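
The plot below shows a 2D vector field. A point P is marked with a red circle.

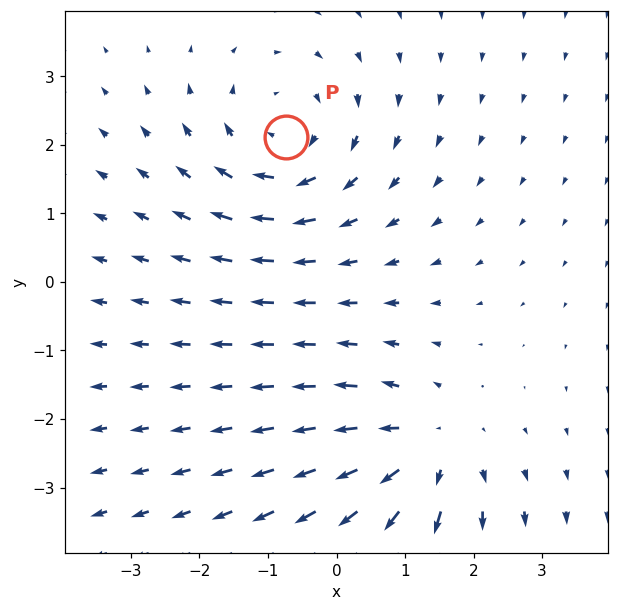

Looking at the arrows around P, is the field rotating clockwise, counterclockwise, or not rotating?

clockwise

Near P at (-0.7, 2.1) the arrows circulate clockwise. The curl (z-component) there is about -4; negative curl means clockwise rotation.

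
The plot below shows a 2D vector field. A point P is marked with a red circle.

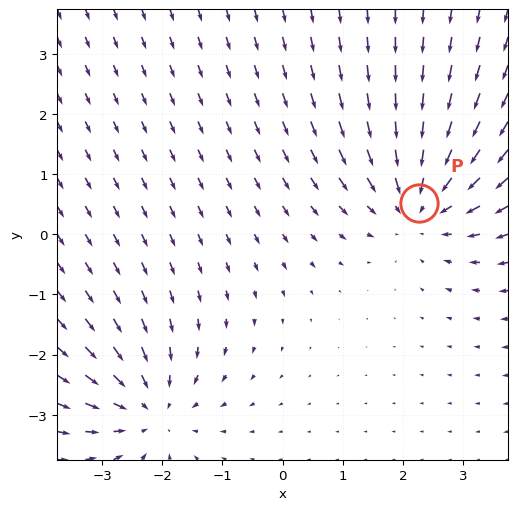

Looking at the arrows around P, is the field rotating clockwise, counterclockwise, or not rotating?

not rotating

Near P at (2.3, 0.5) the arrows show no circulation. The curl there is ≈0.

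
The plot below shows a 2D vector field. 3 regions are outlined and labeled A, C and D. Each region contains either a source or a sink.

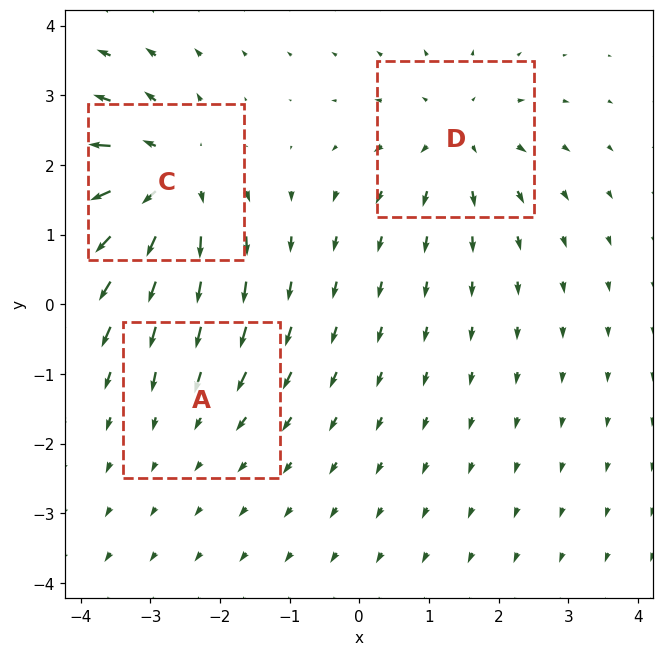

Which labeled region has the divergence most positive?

C

Divergence at each region's feature centre — A: about -2, C: about +5, D: about +3. Region C is most positive.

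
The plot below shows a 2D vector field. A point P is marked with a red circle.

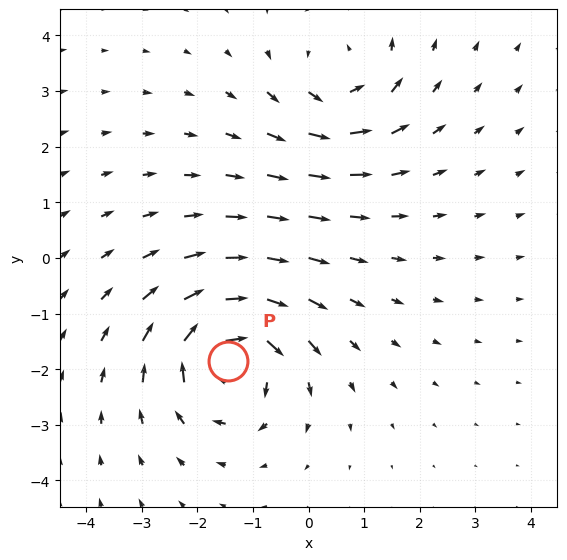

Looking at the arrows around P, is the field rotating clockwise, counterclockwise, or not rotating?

clockwise

Near P at (-1.5, -1.9) the arrows circulate clockwise. The curl (z-component) there is about -5; negative curl means clockwise rotation.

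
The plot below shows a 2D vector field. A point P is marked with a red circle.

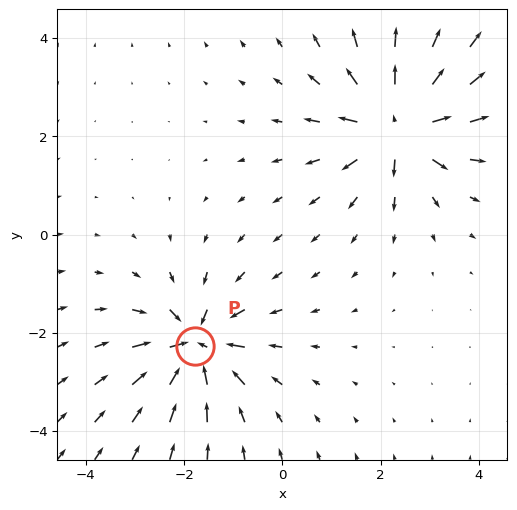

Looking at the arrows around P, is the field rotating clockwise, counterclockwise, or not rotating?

not rotating

Near P at (-1.8, -2.3) the arrows show no circulation. The curl there is ≈0.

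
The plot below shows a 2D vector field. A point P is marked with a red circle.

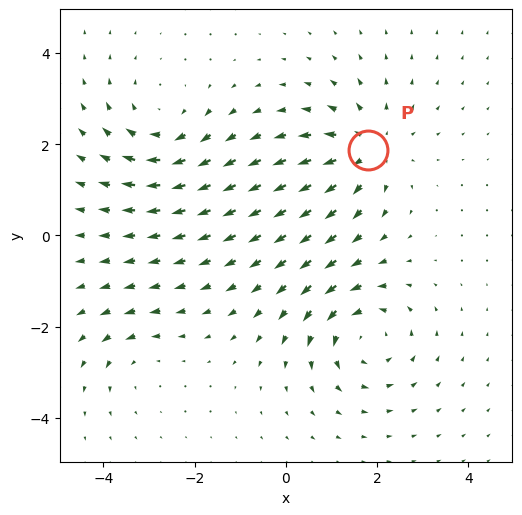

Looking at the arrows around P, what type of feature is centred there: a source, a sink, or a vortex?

At P (1.8, 1.9) the arrows spread outward. Divergence about +5, curl ≈0 — positive divergence with near-zero curl is a source.

source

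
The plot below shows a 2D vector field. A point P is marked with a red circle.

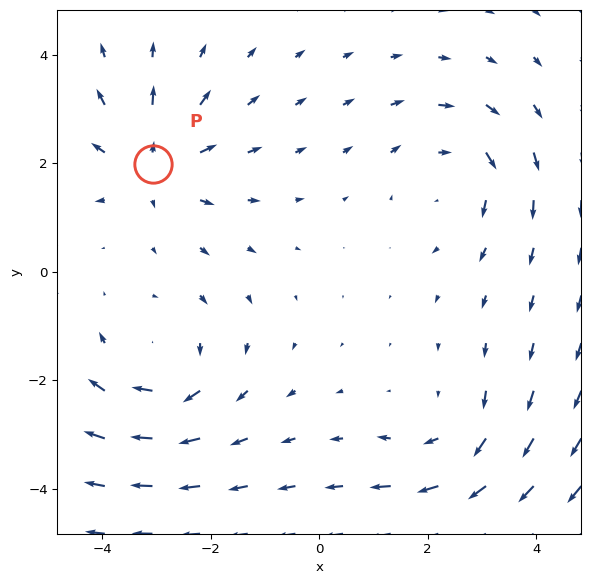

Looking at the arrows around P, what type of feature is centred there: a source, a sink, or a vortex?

At P (-3.1, 2.0) the arrows spread outward. Divergence about +4, curl ≈0 — positive divergence with near-zero curl is a source.

source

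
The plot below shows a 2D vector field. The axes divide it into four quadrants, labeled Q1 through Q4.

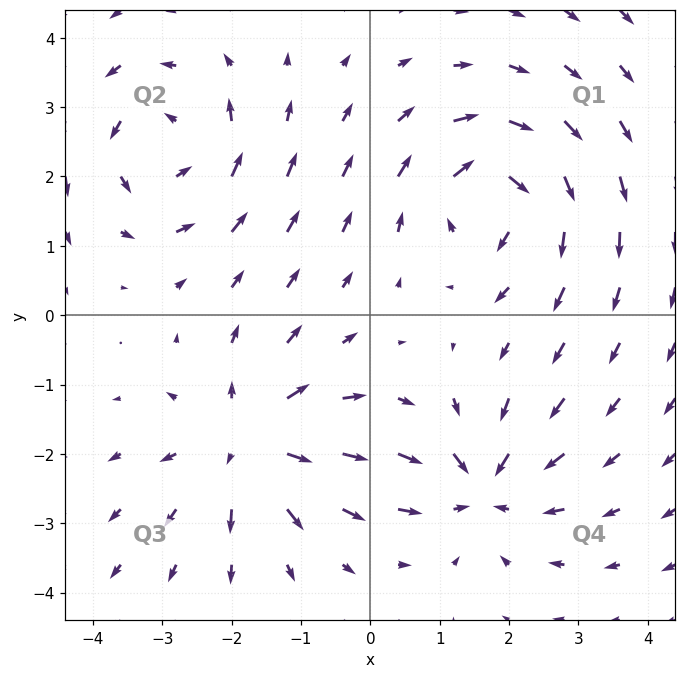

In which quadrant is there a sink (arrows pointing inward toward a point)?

Q4

The sink sits at approximately (1.6, -2.5), which lies in quadrant Q4. The divergence there is about -3, negative as expected for a sink.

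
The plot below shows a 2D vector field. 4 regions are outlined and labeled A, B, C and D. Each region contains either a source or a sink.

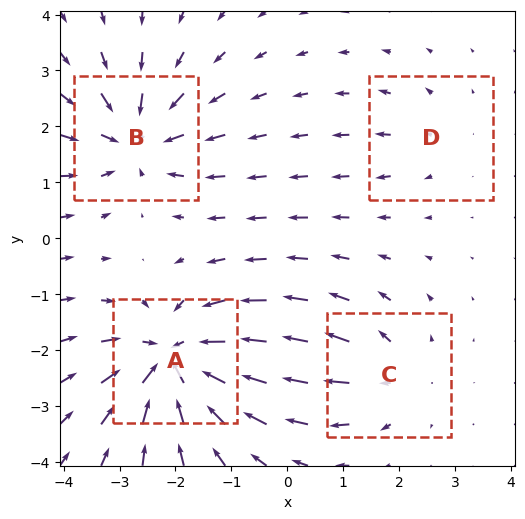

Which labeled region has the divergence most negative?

A

Divergence at each region's feature centre — A: about -8, B: about -6, C: about +4, D: about +2. Region A is most negative.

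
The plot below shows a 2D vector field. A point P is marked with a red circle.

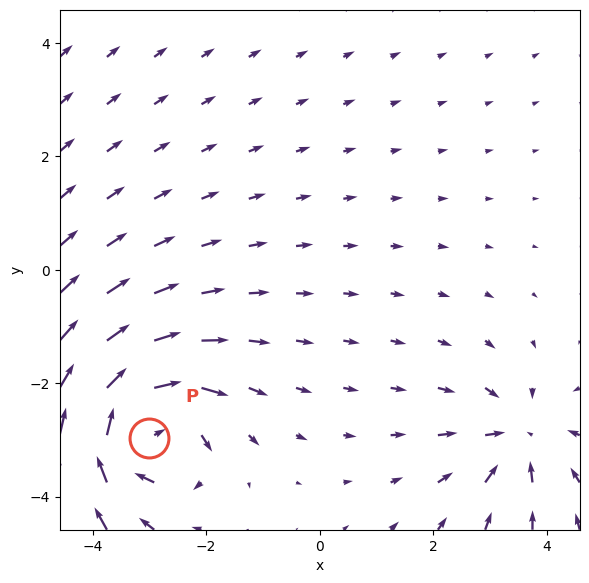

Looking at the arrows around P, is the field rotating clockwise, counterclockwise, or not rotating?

Near P at (-3.0, -3.0) the arrows circulate clockwise. The curl (z-component) there is about -6; negative curl means clockwise rotation.

clockwise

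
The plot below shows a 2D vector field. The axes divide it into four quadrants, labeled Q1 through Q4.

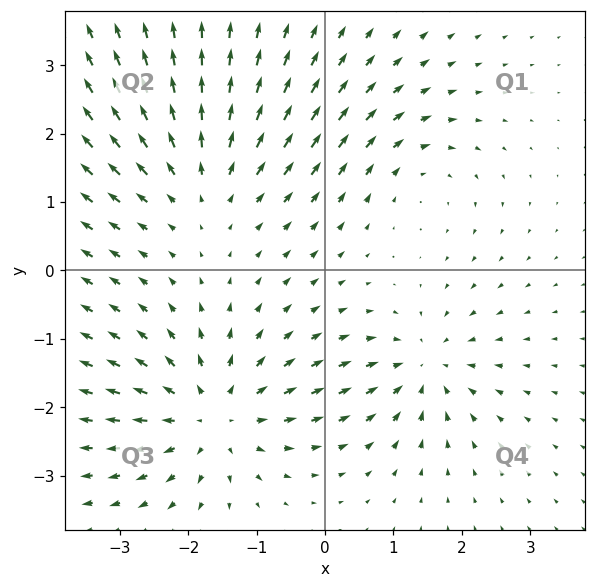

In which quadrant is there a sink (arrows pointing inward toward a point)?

The sink sits at approximately (1.5, -1.4), which lies in quadrant Q4. The divergence there is about -5, negative as expected for a sink.

Q4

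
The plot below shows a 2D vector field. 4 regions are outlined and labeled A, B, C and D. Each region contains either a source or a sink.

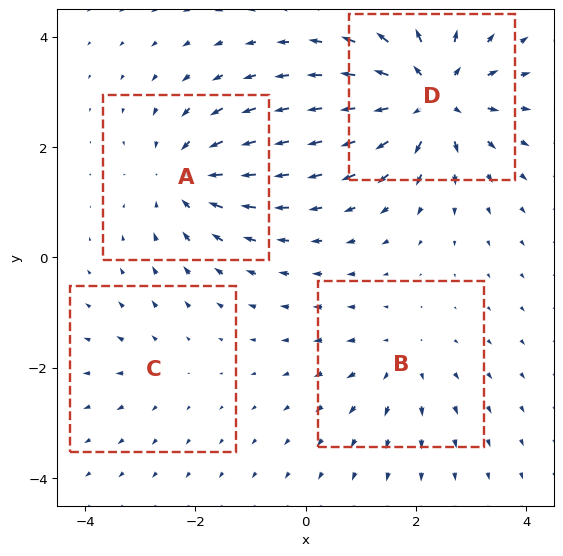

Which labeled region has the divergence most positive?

Divergence at each region's feature centre — A: about -5, B: about +3, C: about +2, D: about +7. Region D is most positive.

D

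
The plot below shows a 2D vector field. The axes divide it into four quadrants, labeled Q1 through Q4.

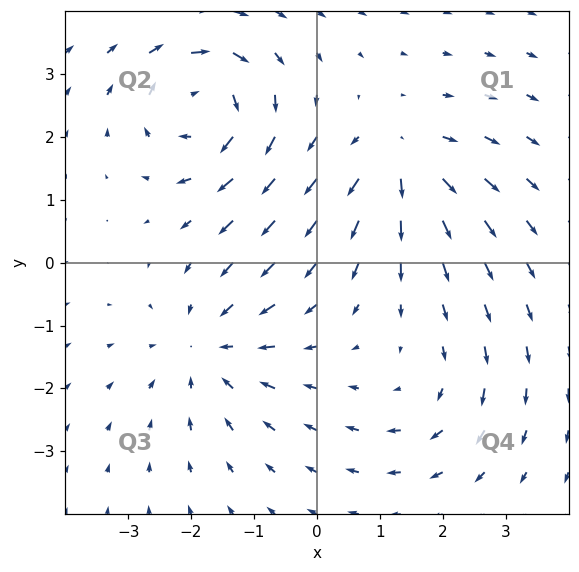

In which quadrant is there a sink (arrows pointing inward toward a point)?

The sink sits at approximately (-1.7, -1.4), which lies in quadrant Q3. The divergence there is about -4, negative as expected for a sink.

Q3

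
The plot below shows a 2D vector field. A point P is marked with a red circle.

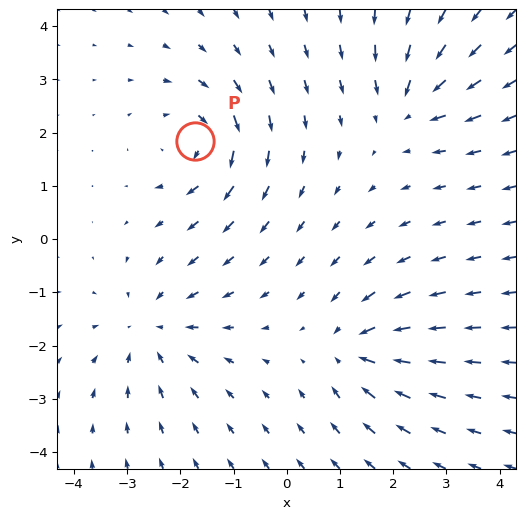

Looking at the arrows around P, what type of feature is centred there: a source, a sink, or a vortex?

vortex

At P (-1.7, 1.8) the arrows circulate clockwise. Divergence ≈0, curl about -5 — near-zero divergence with nonzero curl is a vortex.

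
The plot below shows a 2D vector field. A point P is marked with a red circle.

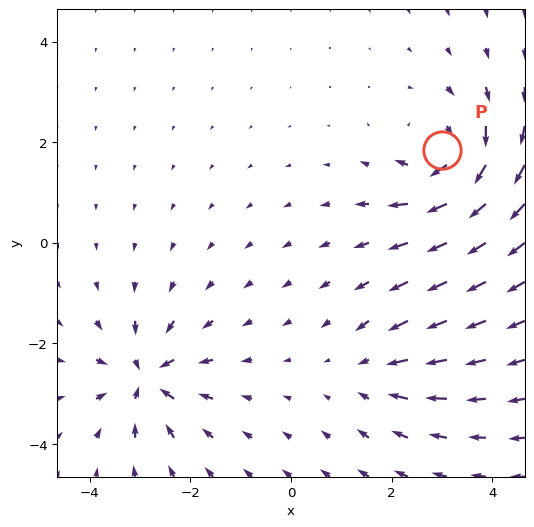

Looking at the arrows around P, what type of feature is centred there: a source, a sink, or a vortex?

At P (3.0, 1.8) the arrows circulate clockwise. Divergence ≈0, curl about -5 — near-zero divergence with nonzero curl is a vortex.

vortex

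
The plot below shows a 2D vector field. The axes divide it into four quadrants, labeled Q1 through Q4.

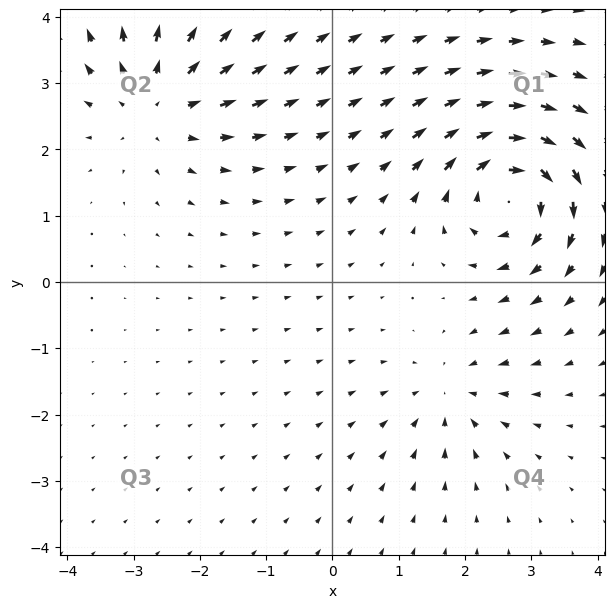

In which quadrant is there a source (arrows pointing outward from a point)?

Q2

The source sits at approximately (-2.6, 2.7), which lies in quadrant Q2. The divergence there is about +4, positive as expected for a source.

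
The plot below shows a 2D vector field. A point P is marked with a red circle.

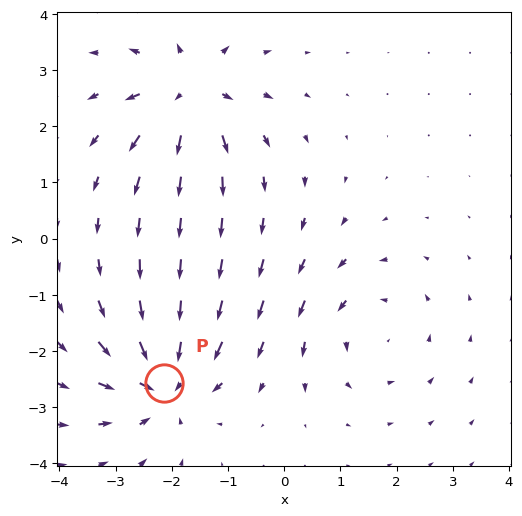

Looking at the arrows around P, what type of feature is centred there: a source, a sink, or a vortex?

At P (-2.1, -2.6) the arrows converge inward. Divergence about -5, curl ≈0 — negative divergence with near-zero curl is a sink.

sink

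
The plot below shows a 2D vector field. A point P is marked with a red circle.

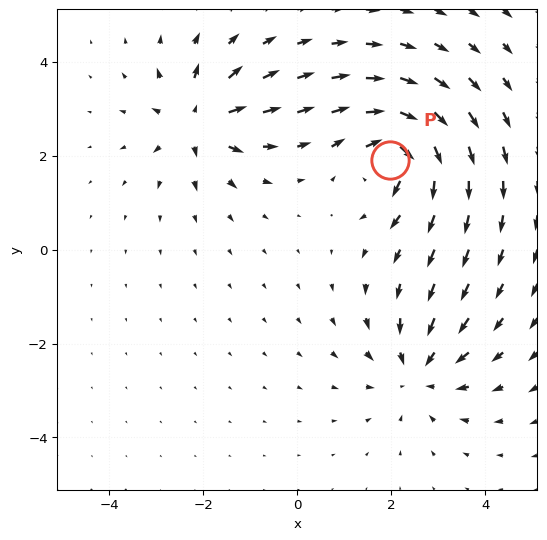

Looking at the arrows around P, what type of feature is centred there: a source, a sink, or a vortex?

vortex

At P (2.0, 1.9) the arrows circulate clockwise. Divergence ≈0, curl about -7 — near-zero divergence with nonzero curl is a vortex.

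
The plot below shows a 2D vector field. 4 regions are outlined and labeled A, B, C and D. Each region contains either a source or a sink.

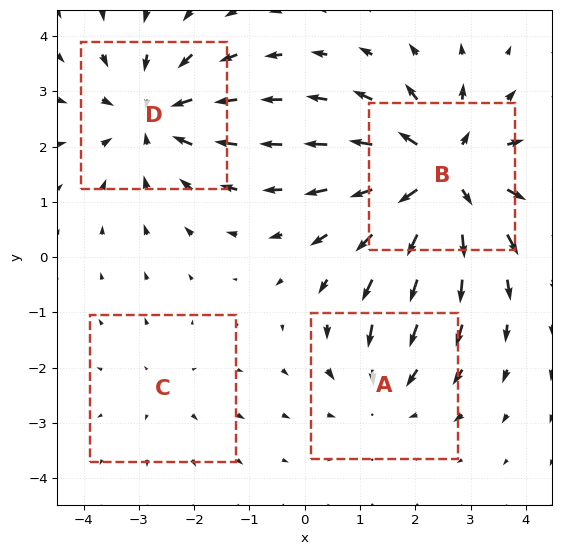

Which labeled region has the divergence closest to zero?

C

Divergence at each region's feature centre — A: about -3, B: about +6, C: about +2, D: about -4. Region C is closest to zero.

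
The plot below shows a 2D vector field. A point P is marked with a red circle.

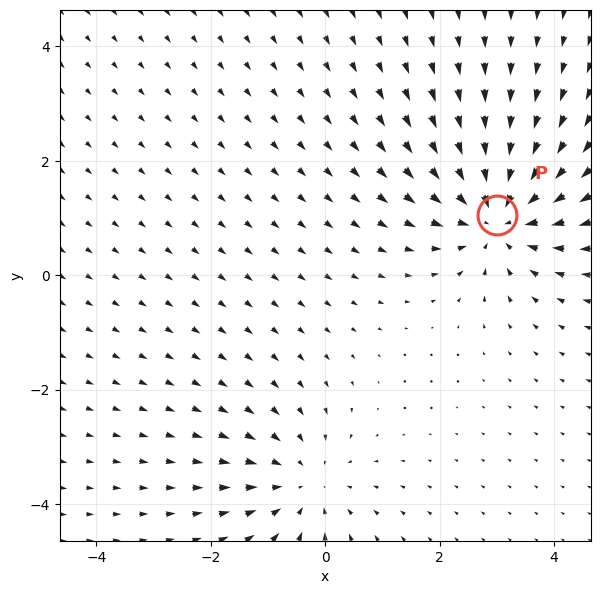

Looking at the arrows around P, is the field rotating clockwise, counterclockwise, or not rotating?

Near P at (3.0, 1.0) the arrows show no circulation. The curl there is ≈0.

not rotating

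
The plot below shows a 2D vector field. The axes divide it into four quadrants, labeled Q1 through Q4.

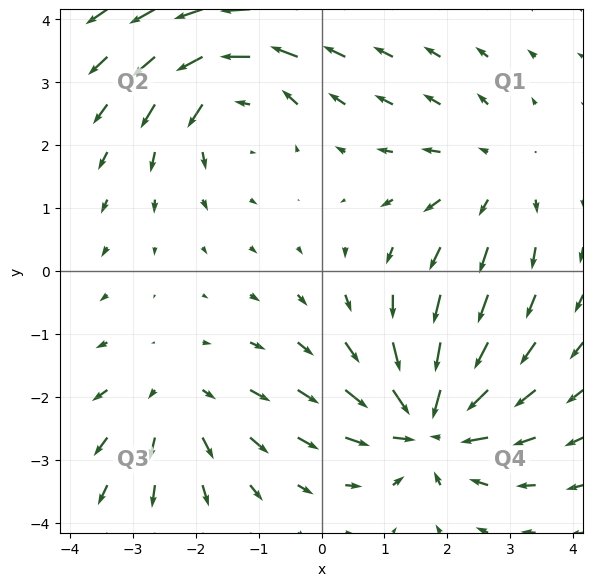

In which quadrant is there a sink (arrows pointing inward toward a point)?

The sink sits at approximately (1.7, -2.4), which lies in quadrant Q4. The divergence there is about -5, negative as expected for a sink.

Q4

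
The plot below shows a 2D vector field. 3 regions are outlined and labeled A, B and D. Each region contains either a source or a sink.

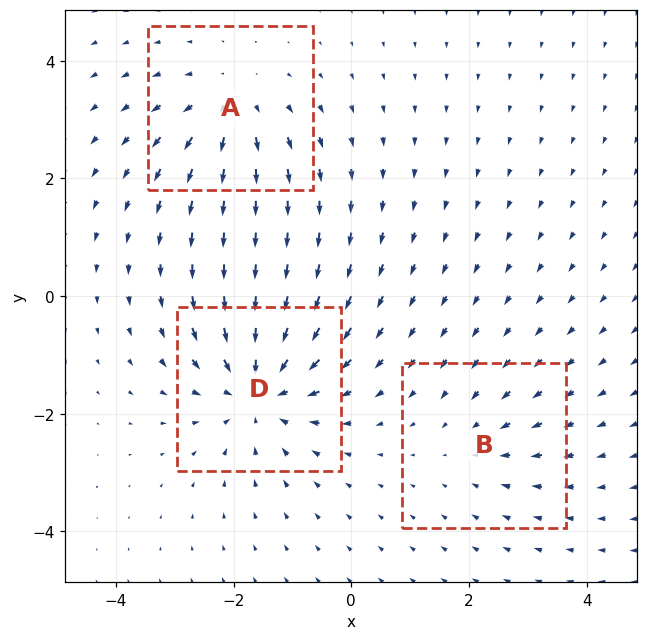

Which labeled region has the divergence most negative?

Divergence at each region's feature centre — A: about +3, B: about -2, D: about -5. Region D is most negative.

D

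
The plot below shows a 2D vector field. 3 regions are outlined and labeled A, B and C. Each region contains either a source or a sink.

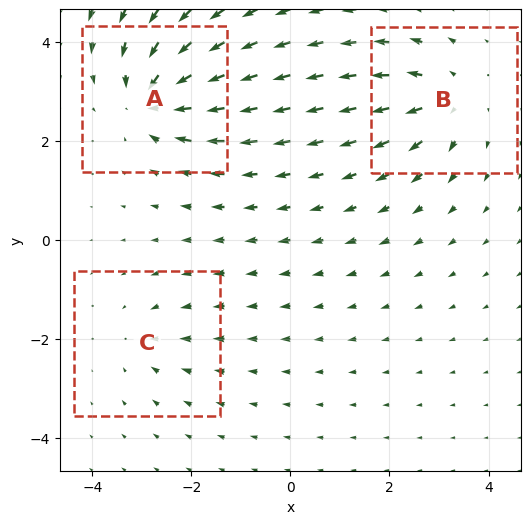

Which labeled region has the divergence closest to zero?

Divergence at each region's feature centre — A: about -6, B: about +4, C: about -2. Region C is closest to zero.

C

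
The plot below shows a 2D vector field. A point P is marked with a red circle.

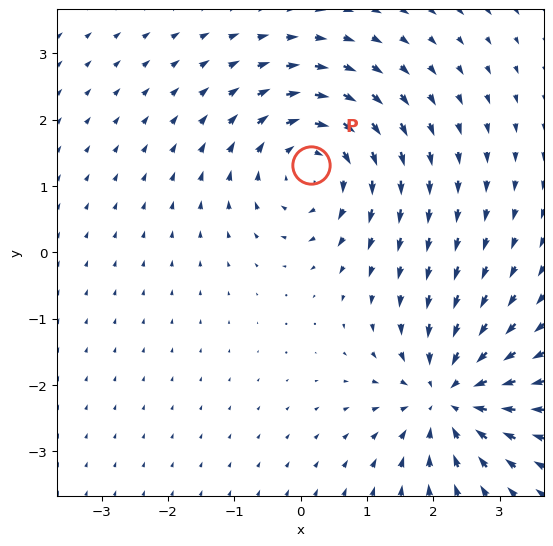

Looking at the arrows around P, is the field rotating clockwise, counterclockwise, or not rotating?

clockwise

Near P at (0.2, 1.3) the arrows circulate clockwise. The curl (z-component) there is about -5; negative curl means clockwise rotation.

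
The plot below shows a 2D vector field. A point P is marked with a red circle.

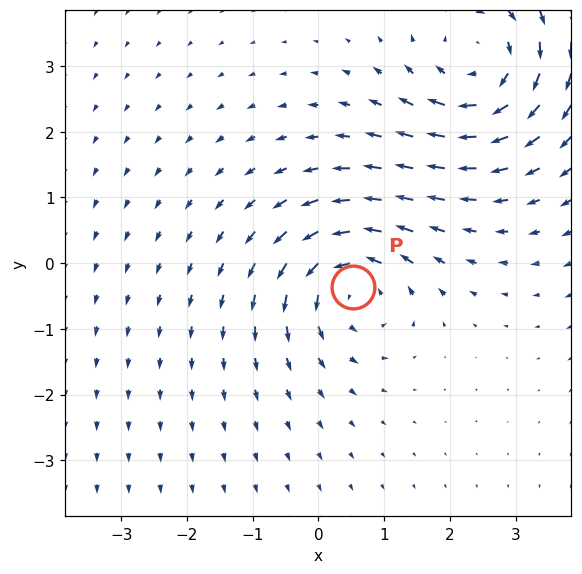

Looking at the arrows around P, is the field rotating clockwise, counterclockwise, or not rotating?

counterclockwise

Near P at (0.5, -0.4) the arrows circulate counterclockwise. The curl (z-component) there is about +5; positive curl means counterclockwise rotation.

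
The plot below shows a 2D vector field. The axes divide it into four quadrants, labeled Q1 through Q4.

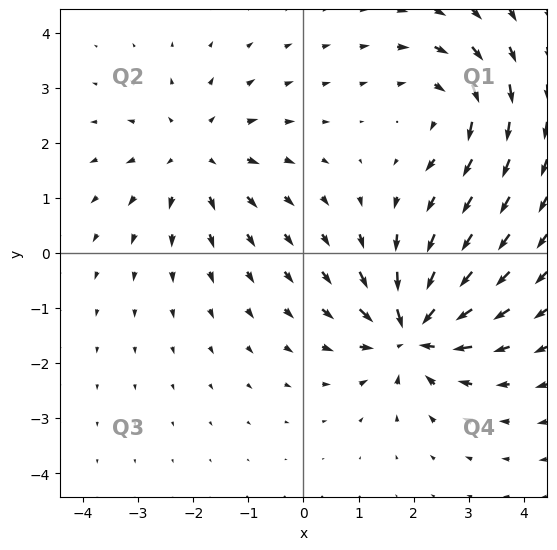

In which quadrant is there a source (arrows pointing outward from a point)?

The source sits at approximately (-1.9, 1.8), which lies in quadrant Q2. The divergence there is about +3, positive as expected for a source.

Q2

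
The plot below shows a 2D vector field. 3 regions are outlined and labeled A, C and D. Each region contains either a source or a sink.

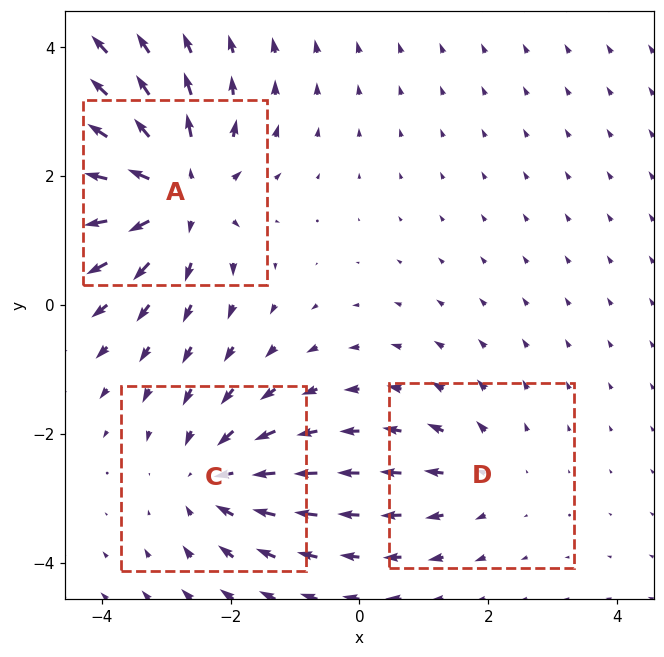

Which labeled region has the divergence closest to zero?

D

Divergence at each region's feature centre — A: about +5, C: about -3, D: about +2. Region D is closest to zero.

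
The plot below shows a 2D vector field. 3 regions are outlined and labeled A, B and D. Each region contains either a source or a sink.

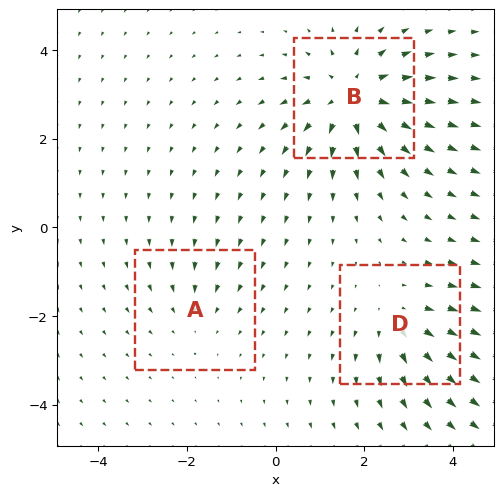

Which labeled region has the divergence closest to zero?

A

Divergence at each region's feature centre — A: about -2, B: about +5, D: about +3. Region A is closest to zero.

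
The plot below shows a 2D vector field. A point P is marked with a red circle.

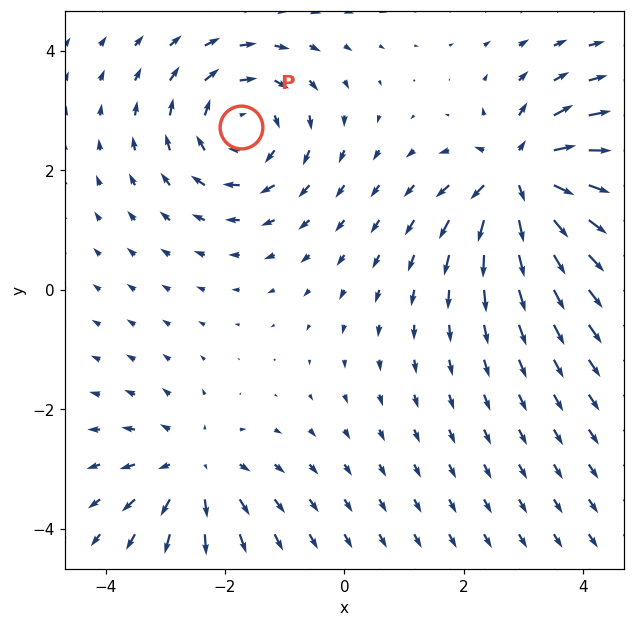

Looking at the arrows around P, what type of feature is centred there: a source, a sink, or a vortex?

At P (-1.7, 2.7) the arrows circulate clockwise. Divergence ≈0, curl about -5 — near-zero divergence with nonzero curl is a vortex.

vortex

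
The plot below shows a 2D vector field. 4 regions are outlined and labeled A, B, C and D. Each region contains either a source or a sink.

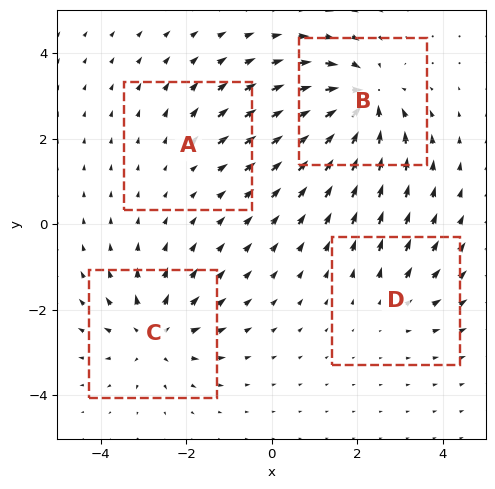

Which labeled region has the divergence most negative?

Divergence at each region's feature centre — A: about +2, B: about -7, C: about +5, D: about +3. Region B is most negative.

B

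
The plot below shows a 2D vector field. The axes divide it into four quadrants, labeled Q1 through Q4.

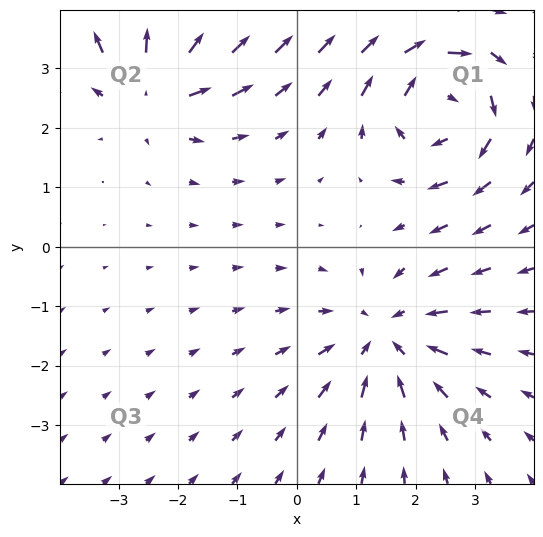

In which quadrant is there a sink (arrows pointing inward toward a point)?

The sink sits at approximately (1.5, -1.5), which lies in quadrant Q4. The divergence there is about -3, negative as expected for a sink.

Q4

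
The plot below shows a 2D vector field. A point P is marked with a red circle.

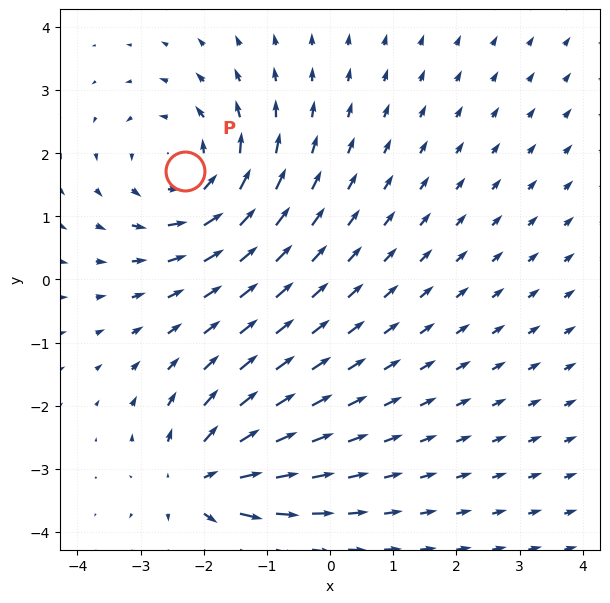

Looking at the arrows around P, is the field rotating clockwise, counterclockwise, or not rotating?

Near P at (-2.3, 1.7) the arrows circulate counterclockwise. The curl (z-component) there is about +5; positive curl means counterclockwise rotation.

counterclockwise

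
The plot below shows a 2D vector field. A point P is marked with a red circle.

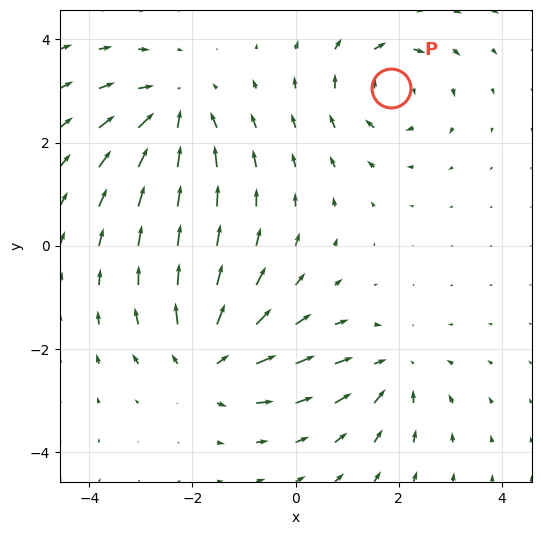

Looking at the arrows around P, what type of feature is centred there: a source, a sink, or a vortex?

At P (1.8, 3.1) the arrows circulate clockwise. Divergence ≈0, curl about -5 — near-zero divergence with nonzero curl is a vortex.

vortex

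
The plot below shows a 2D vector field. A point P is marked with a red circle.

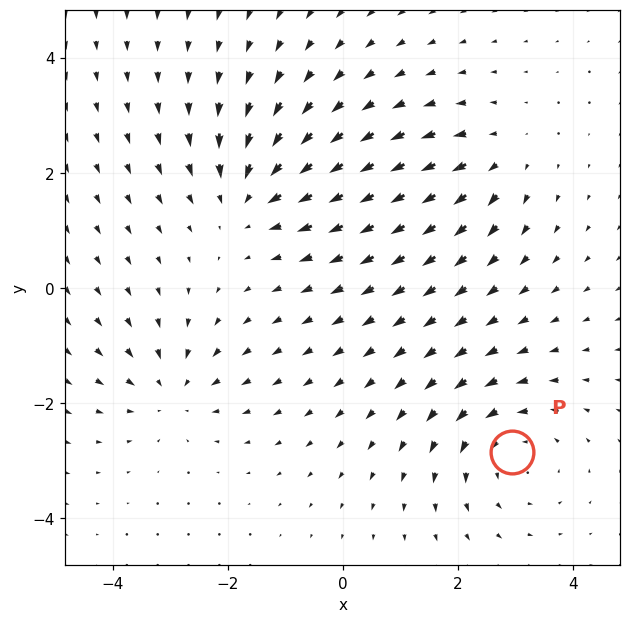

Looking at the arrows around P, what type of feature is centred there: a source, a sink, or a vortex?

vortex

At P (2.9, -2.9) the arrows circulate counterclockwise. Divergence ≈0, curl about +4 — near-zero divergence with nonzero curl is a vortex.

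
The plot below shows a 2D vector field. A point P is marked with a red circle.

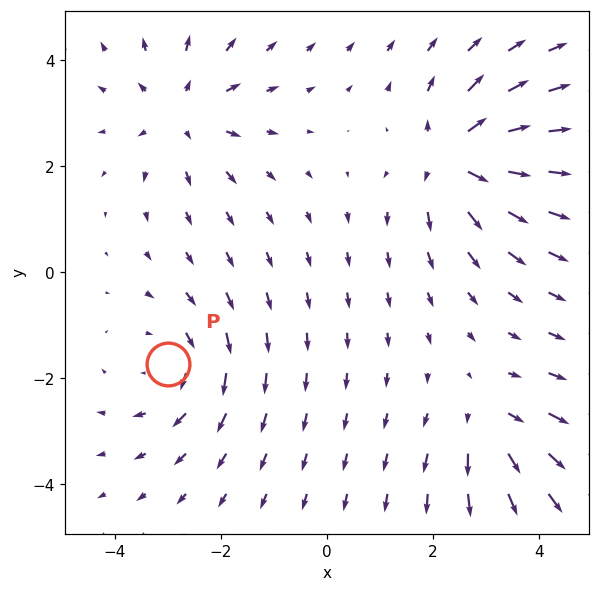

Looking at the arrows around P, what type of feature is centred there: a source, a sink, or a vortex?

vortex

At P (-3.0, -1.7) the arrows circulate clockwise. Divergence ≈0, curl about -3 — near-zero divergence with nonzero curl is a vortex.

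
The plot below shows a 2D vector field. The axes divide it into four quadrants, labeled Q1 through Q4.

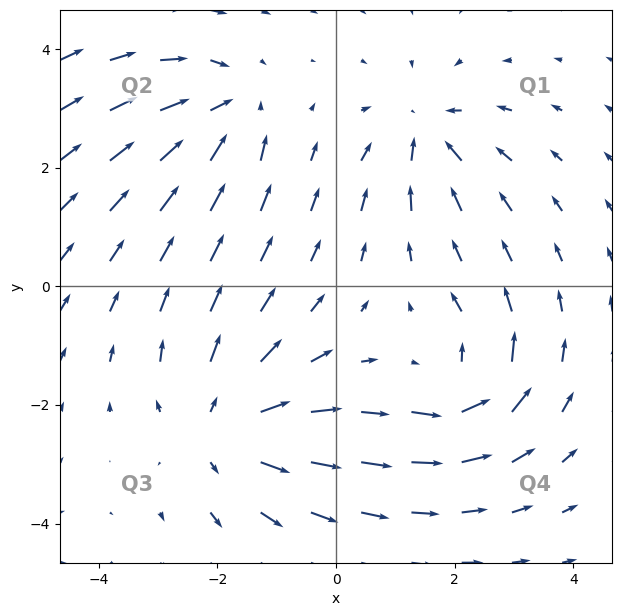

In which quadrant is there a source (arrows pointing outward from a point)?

The source sits at approximately (-1.9, -2.4), which lies in quadrant Q3. The divergence there is about +3, positive as expected for a source.

Q3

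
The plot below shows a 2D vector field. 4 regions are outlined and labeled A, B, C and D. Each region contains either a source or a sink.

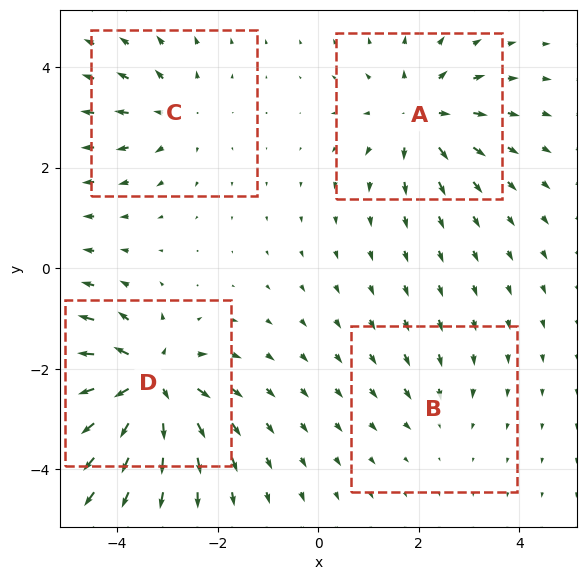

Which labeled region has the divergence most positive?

Divergence at each region's feature centre — A: about +5, B: about -2, C: about +4, D: about +8. Region D is most positive.

D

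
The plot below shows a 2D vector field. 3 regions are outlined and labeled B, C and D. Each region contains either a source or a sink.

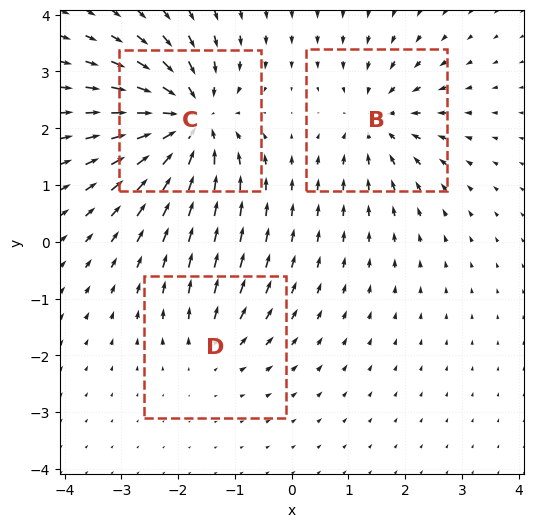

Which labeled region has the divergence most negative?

C

Divergence at each region's feature centre — B: about -4, C: about -6, D: about +2. Region C is most negative.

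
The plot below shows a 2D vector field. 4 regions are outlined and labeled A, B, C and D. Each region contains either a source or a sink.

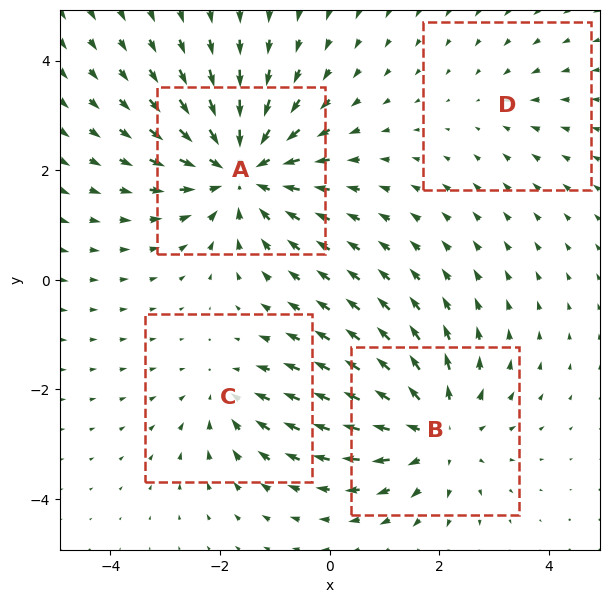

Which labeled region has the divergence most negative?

Divergence at each region's feature centre — A: about -6, B: about +5, C: about -3, D: about -2. Region A is most negative.

A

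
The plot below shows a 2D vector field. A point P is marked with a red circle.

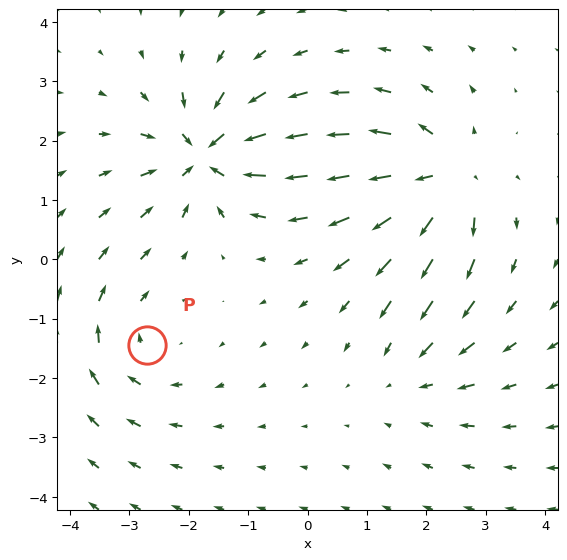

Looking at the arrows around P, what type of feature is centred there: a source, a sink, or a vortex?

vortex

At P (-2.7, -1.4) the arrows circulate clockwise. Divergence ≈0, curl about -3 — near-zero divergence with nonzero curl is a vortex.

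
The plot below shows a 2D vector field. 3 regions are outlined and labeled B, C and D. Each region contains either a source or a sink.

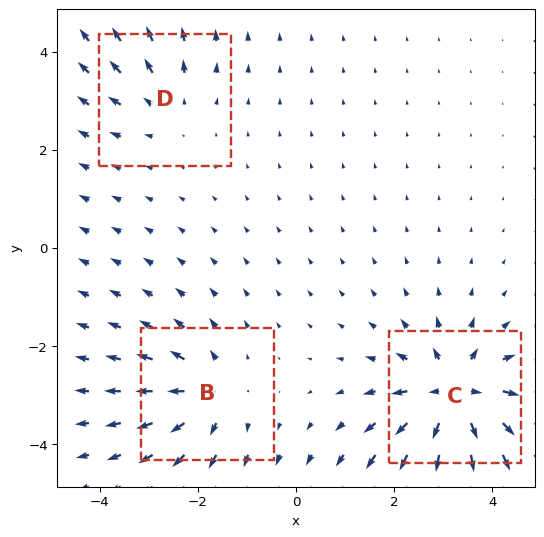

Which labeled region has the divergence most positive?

C

Divergence at each region's feature centre — B: about +4, C: about +6, D: about +2. Region C is most positive.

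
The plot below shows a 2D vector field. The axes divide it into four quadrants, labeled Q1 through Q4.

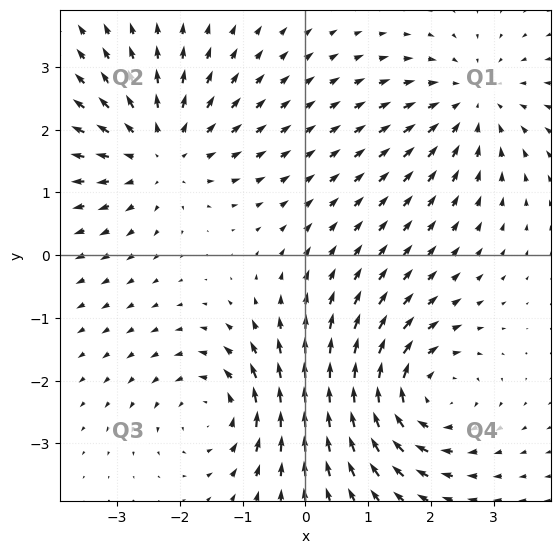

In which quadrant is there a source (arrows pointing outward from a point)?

Q2

The source sits at approximately (-2.3, 1.6), which lies in quadrant Q2. The divergence there is about +4, positive as expected for a source.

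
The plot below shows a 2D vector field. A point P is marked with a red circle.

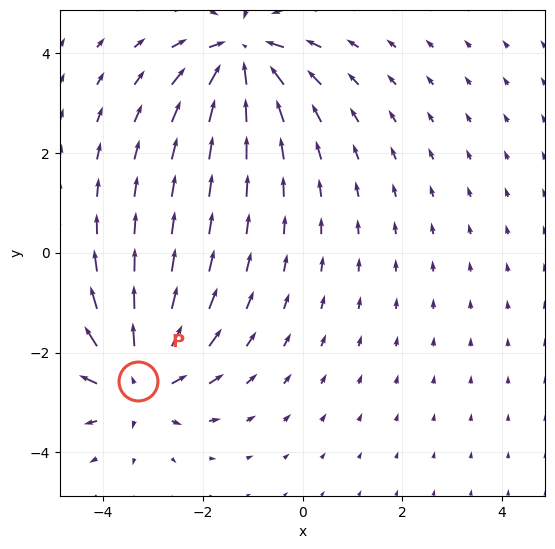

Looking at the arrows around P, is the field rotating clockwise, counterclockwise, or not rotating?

not rotating

Near P at (-3.3, -2.6) the arrows show no circulation. The curl there is ≈0.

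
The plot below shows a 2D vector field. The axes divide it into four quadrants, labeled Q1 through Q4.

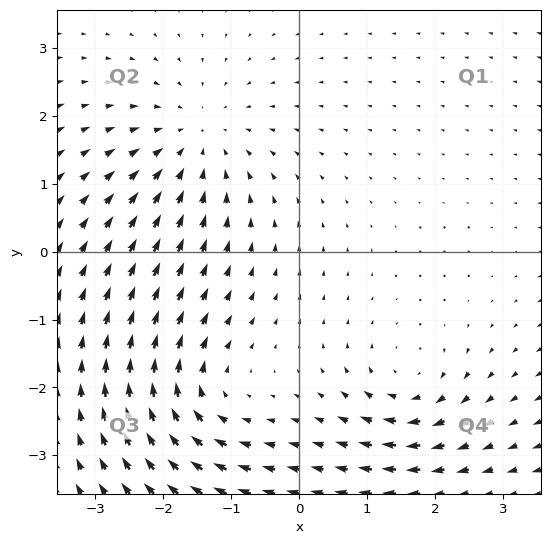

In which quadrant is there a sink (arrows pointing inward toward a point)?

Q2

The sink sits at approximately (-1.5, 1.6), which lies in quadrant Q2. The divergence there is about -4, negative as expected for a sink.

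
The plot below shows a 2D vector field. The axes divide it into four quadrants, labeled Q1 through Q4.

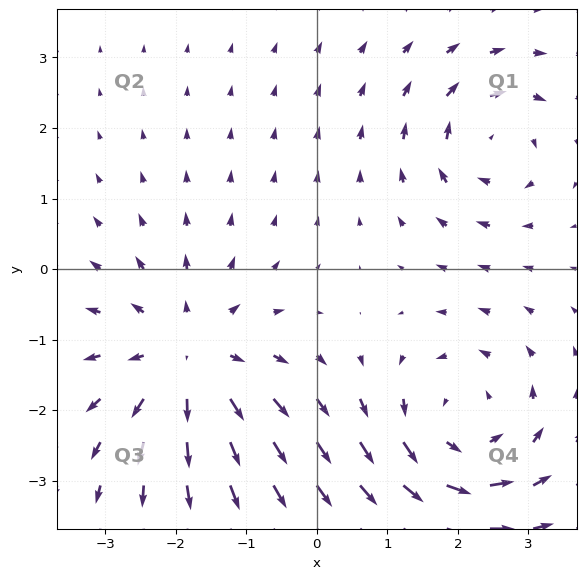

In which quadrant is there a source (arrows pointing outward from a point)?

The source sits at approximately (-1.8, -1.3), which lies in quadrant Q3. The divergence there is about +4, positive as expected for a source.

Q3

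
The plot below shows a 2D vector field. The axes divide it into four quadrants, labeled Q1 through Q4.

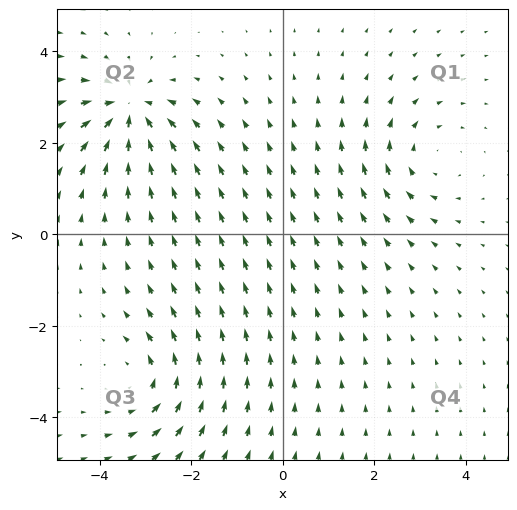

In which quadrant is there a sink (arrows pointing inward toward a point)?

The sink sits at approximately (-3.3, 2.7), which lies in quadrant Q2. The divergence there is about -6, negative as expected for a sink.

Q2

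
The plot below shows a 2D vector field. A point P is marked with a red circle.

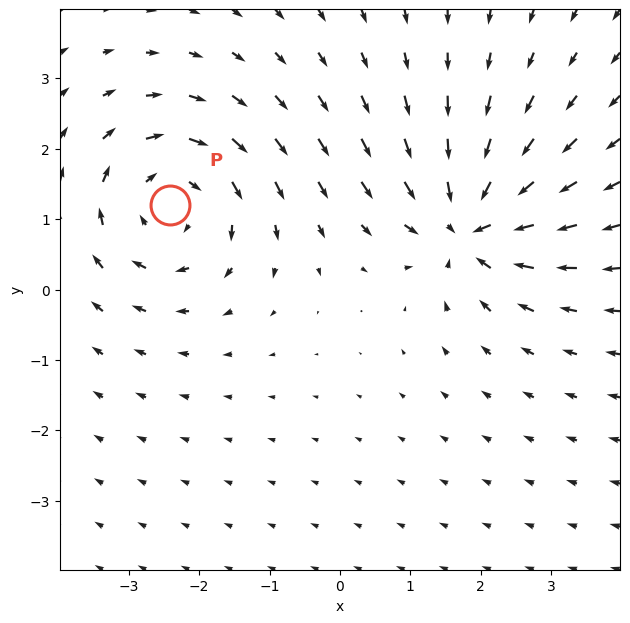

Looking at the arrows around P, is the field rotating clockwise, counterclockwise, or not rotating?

Near P at (-2.4, 1.2) the arrows circulate clockwise. The curl (z-component) there is about -4; negative curl means clockwise rotation.

clockwise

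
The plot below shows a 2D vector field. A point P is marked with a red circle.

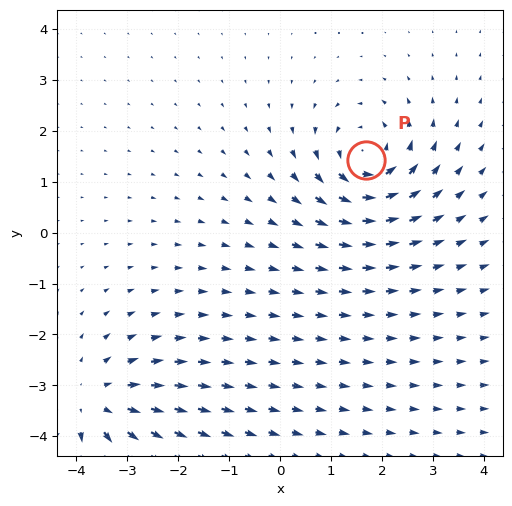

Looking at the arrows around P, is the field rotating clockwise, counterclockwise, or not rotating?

counterclockwise

Near P at (1.7, 1.4) the arrows circulate counterclockwise. The curl (z-component) there is about +5; positive curl means counterclockwise rotation.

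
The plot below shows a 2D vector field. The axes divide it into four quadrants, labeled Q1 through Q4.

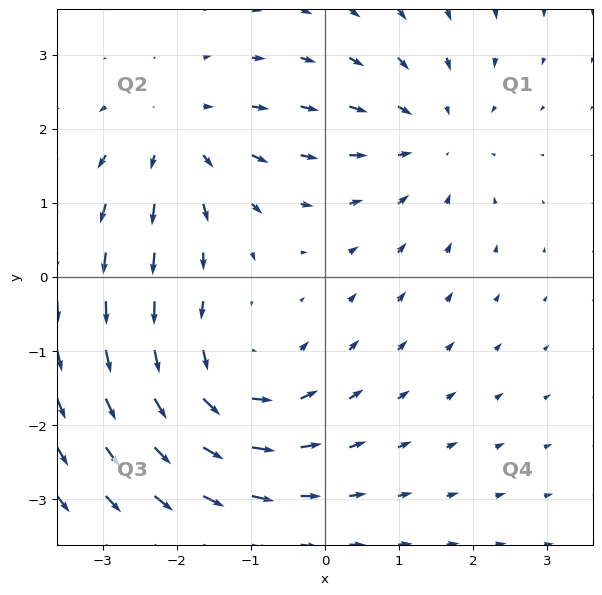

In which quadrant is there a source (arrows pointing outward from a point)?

Q2

The source sits at approximately (-2.0, 1.9), which lies in quadrant Q2. The divergence there is about +3, positive as expected for a source.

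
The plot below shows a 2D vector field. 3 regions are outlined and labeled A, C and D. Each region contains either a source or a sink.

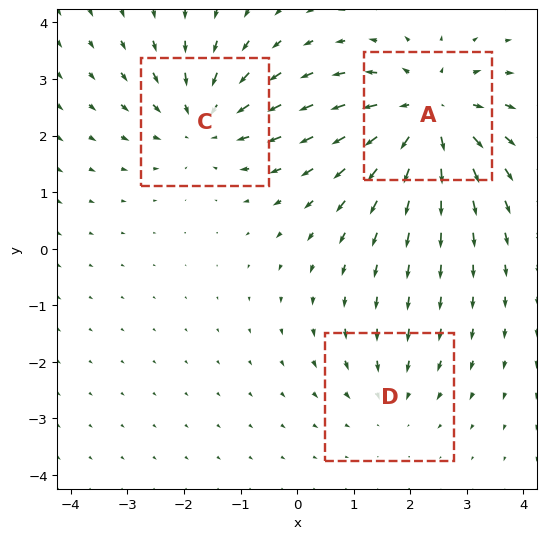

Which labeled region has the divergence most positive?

A

Divergence at each region's feature centre — A: about +5, C: about -3, D: about -2. Region A is most positive.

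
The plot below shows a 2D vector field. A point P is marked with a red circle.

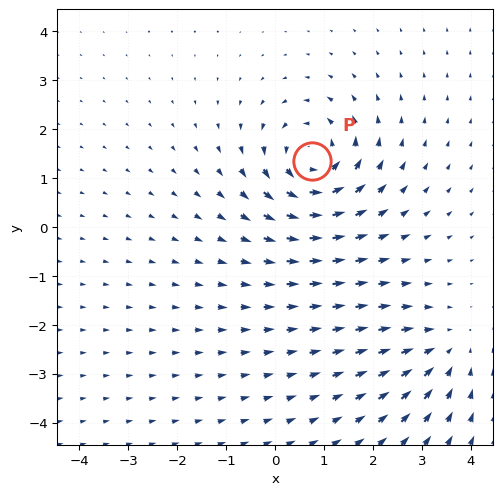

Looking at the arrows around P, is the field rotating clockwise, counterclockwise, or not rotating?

counterclockwise

Near P at (0.8, 1.3) the arrows circulate counterclockwise. The curl (z-component) there is about +6; positive curl means counterclockwise rotation.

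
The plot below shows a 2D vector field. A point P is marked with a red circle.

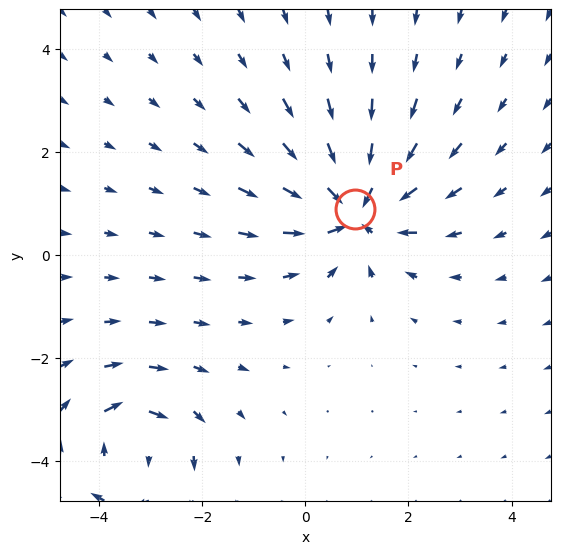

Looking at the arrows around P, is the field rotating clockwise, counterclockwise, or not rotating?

not rotating

Near P at (1.0, 0.9) the arrows show no circulation. The curl there is ≈0.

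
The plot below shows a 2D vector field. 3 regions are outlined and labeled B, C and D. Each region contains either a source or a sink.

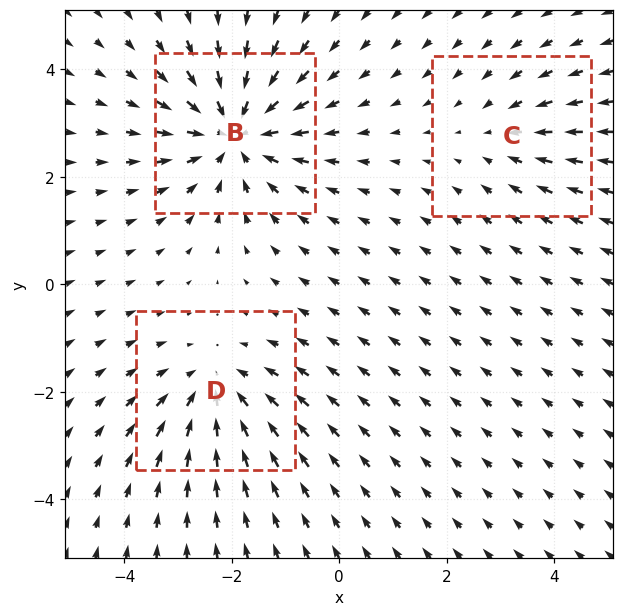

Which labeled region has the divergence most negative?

Divergence at each region's feature centre — B: about -4, C: about -2, D: about -3. Region B is most negative.

B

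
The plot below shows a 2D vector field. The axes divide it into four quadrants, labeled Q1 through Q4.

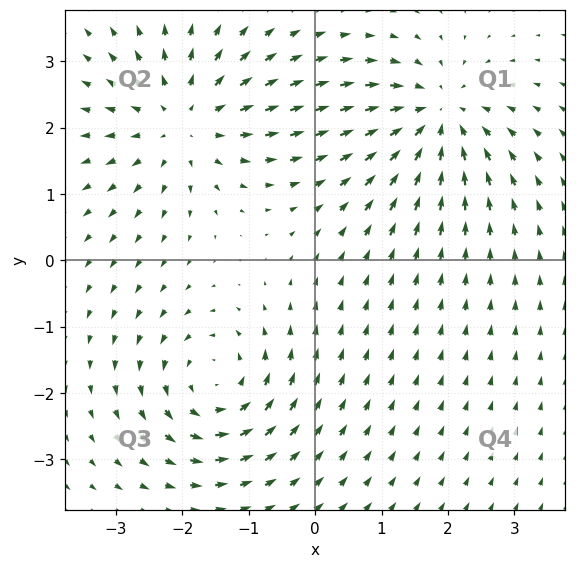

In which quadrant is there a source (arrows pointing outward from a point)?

The source sits at approximately (-2.0, 2.1), which lies in quadrant Q2. The divergence there is about +4, positive as expected for a source.

Q2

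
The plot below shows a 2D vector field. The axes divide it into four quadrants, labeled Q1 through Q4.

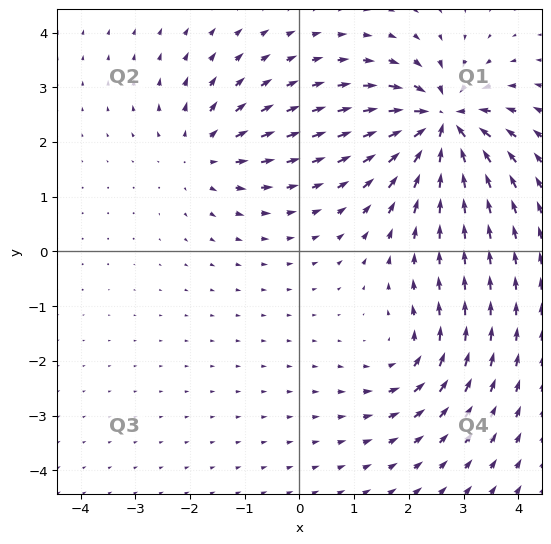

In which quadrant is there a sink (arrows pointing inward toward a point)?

The sink sits at approximately (2.6, 2.4), which lies in quadrant Q1. The divergence there is about -7, negative as expected for a sink.

Q1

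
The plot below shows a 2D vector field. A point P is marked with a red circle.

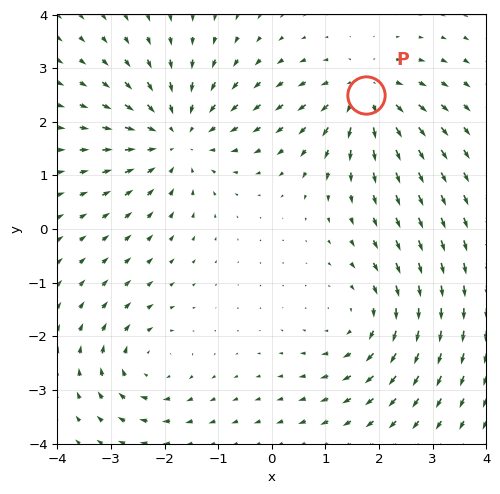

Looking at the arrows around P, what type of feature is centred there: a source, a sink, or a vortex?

At P (1.8, 2.5) the arrows spread outward. Divergence about +4, curl ≈0 — positive divergence with near-zero curl is a source.

source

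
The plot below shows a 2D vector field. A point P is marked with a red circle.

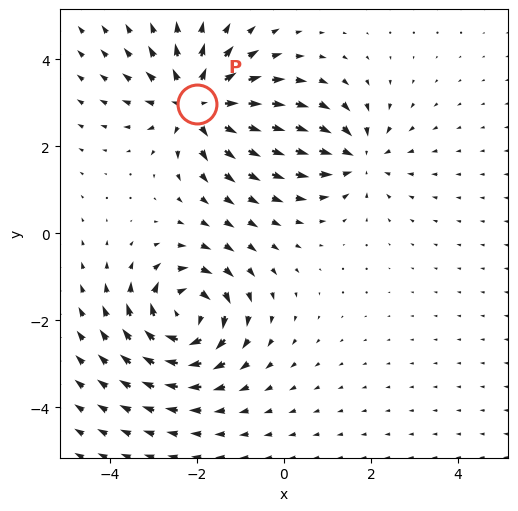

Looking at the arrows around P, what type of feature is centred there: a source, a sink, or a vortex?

source

At P (-2.0, 3.0) the arrows spread outward. Divergence about +6, curl ≈0 — positive divergence with near-zero curl is a source.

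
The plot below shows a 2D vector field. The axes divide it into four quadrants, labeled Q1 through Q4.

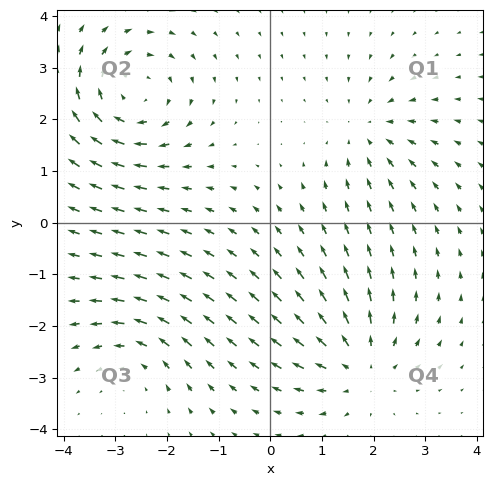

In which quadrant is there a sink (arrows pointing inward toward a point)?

Q1

The sink sits at approximately (1.9, 1.8), which lies in quadrant Q1. The divergence there is about -3, negative as expected for a sink.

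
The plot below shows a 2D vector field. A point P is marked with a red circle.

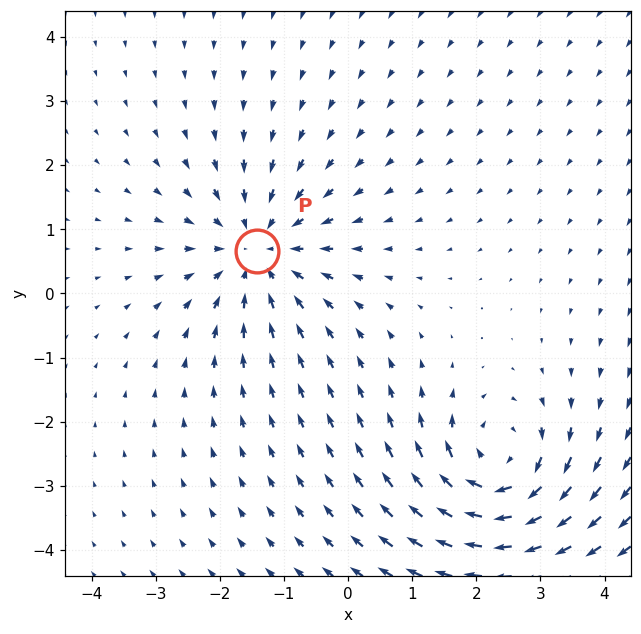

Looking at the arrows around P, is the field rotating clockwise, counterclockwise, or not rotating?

Near P at (-1.4, 0.7) the arrows show no circulation. The curl there is ≈0.

not rotating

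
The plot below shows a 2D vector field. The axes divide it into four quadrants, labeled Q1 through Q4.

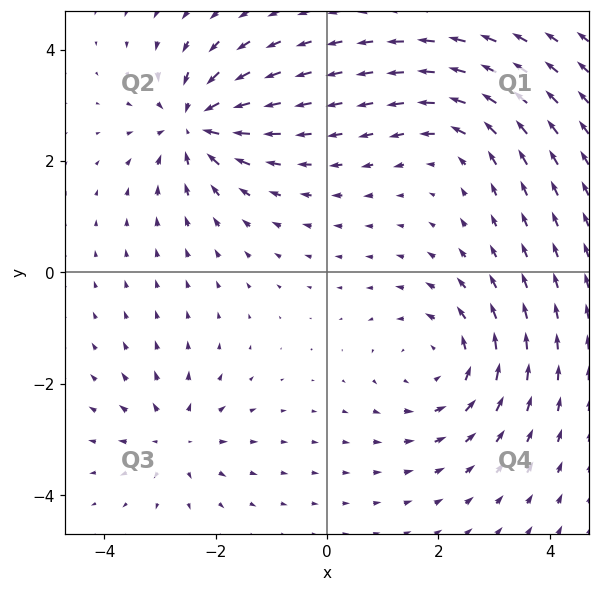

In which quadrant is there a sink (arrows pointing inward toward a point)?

The sink sits at approximately (-2.4, 2.7), which lies in quadrant Q2. The divergence there is about -6, negative as expected for a sink.

Q2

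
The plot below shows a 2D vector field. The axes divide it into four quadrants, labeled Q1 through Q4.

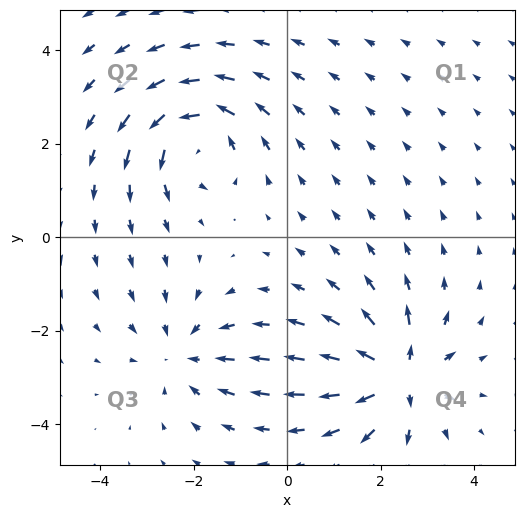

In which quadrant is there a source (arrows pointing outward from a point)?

The source sits at approximately (2.4, -3.0), which lies in quadrant Q4. The divergence there is about +6, positive as expected for a source.

Q4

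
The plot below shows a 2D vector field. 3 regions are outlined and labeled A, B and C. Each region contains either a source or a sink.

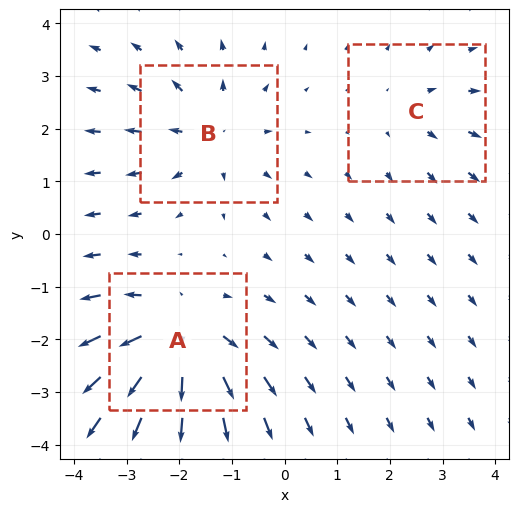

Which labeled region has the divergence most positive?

A

Divergence at each region's feature centre — A: about +5, B: about +3, C: about +2. Region A is most positive.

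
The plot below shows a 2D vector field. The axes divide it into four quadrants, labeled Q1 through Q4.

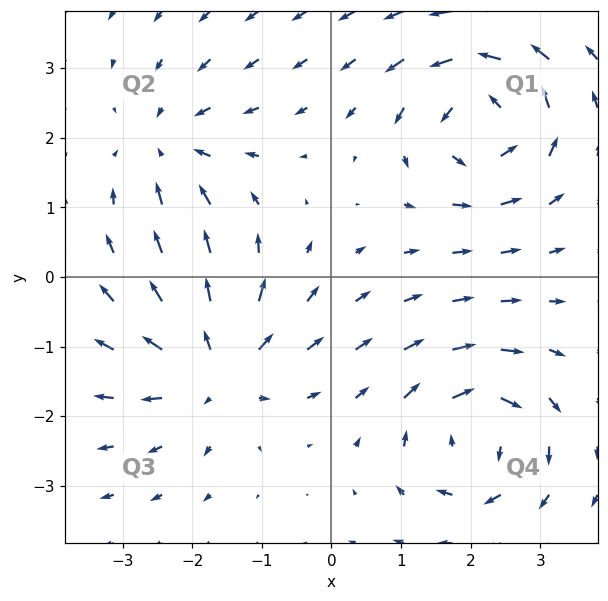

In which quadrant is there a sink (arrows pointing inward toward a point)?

Q2

The sink sits at approximately (-2.3, 1.9), which lies in quadrant Q2. The divergence there is about -4, negative as expected for a sink.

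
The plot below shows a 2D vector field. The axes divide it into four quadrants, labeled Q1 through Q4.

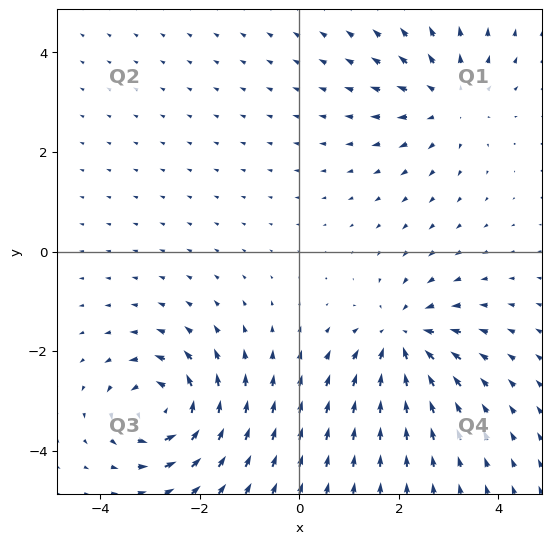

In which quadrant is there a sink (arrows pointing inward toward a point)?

Q4

The sink sits at approximately (2.1, -1.8), which lies in quadrant Q4. The divergence there is about -5, negative as expected for a sink.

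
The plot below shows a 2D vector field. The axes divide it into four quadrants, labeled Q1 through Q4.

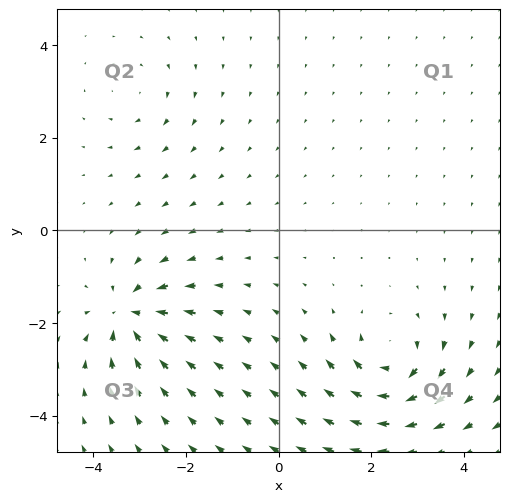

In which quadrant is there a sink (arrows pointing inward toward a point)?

Q3

The sink sits at approximately (-3.2, -1.8), which lies in quadrant Q3. The divergence there is about -7, negative as expected for a sink.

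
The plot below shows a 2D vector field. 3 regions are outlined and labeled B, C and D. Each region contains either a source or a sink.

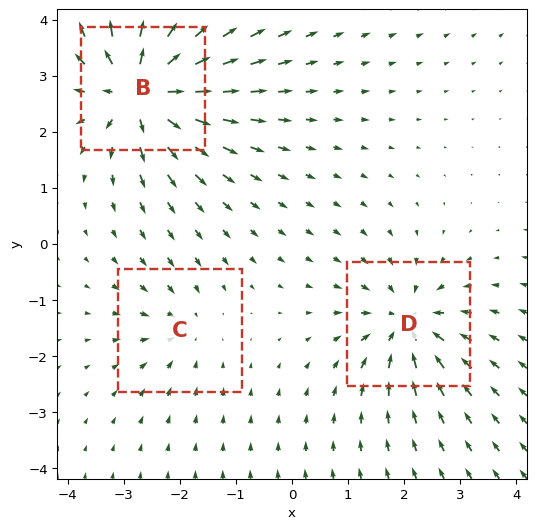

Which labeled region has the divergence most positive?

B

Divergence at each region's feature centre — B: about +7, C: about -3, D: about -4. Region B is most positive.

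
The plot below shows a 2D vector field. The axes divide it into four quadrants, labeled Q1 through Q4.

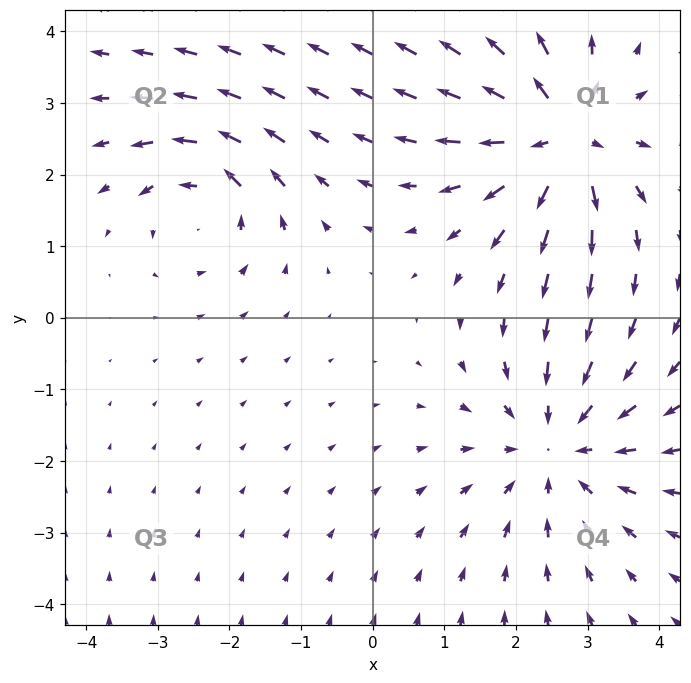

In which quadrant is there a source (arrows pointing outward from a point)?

The source sits at approximately (2.6, 2.5), which lies in quadrant Q1. The divergence there is about +6, positive as expected for a source.

Q1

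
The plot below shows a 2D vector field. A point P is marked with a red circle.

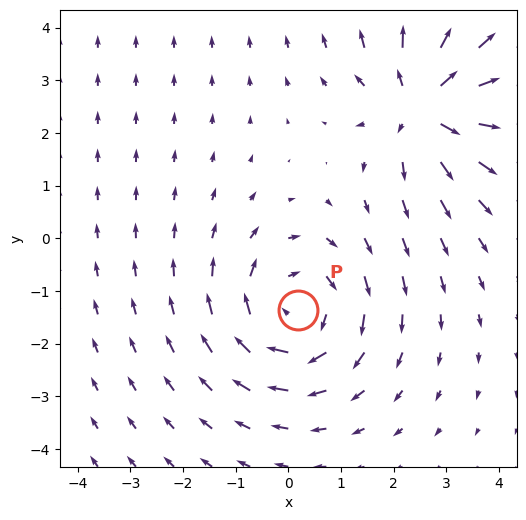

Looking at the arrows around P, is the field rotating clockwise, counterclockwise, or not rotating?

clockwise

Near P at (0.2, -1.4) the arrows circulate clockwise. The curl (z-component) there is about -3; negative curl means clockwise rotation.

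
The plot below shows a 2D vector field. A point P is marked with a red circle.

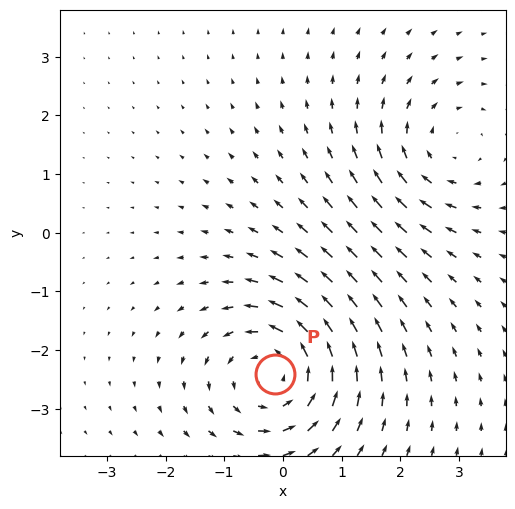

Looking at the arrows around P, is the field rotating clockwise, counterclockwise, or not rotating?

counterclockwise

Near P at (-0.1, -2.4) the arrows circulate counterclockwise. The curl (z-component) there is about +4; positive curl means counterclockwise rotation.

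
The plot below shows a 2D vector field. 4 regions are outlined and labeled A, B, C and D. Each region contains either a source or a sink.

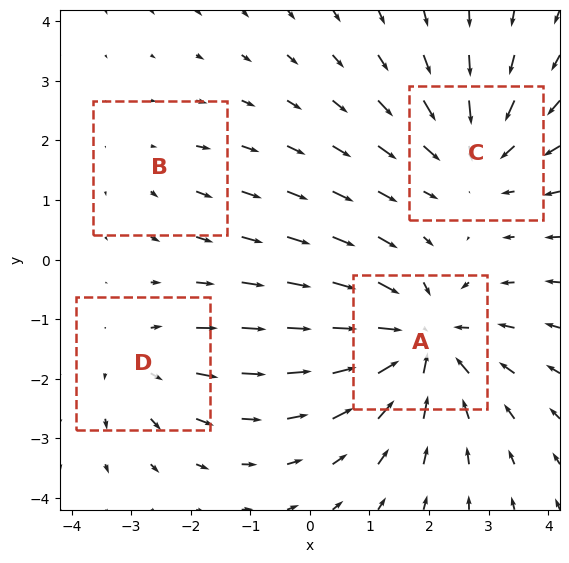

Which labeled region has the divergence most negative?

A

Divergence at each region's feature centre — A: about -6, B: about +2, C: about -4, D: about +3. Region A is most negative.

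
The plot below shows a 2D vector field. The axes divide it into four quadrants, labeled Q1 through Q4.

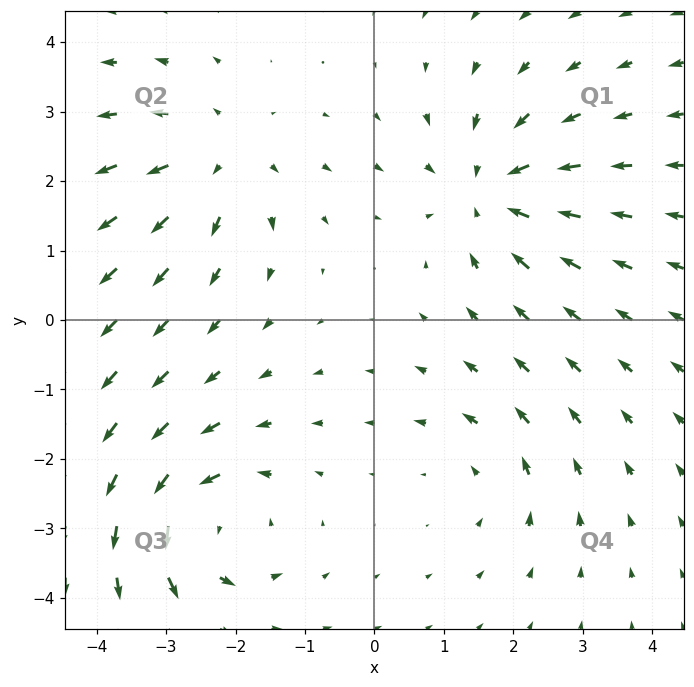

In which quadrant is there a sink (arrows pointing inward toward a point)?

The sink sits at approximately (1.7, 1.8), which lies in quadrant Q1. The divergence there is about -5, negative as expected for a sink.

Q1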